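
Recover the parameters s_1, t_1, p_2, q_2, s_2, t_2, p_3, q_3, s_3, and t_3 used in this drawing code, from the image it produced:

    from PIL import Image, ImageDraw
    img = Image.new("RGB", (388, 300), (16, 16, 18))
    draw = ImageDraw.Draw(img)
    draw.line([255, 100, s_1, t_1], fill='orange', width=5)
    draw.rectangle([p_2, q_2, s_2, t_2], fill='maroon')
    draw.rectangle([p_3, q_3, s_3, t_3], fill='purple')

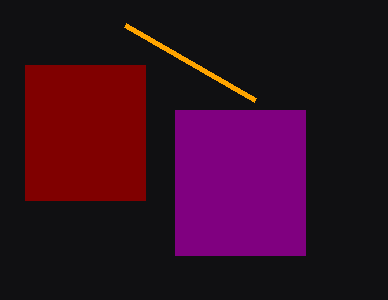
s_1 = 125, t_1 = 25, p_2 = 25, q_2 = 65, s_2 = 145, t_2 = 200, p_3 = 175, q_3 = 110, s_3 = 305, t_3 = 255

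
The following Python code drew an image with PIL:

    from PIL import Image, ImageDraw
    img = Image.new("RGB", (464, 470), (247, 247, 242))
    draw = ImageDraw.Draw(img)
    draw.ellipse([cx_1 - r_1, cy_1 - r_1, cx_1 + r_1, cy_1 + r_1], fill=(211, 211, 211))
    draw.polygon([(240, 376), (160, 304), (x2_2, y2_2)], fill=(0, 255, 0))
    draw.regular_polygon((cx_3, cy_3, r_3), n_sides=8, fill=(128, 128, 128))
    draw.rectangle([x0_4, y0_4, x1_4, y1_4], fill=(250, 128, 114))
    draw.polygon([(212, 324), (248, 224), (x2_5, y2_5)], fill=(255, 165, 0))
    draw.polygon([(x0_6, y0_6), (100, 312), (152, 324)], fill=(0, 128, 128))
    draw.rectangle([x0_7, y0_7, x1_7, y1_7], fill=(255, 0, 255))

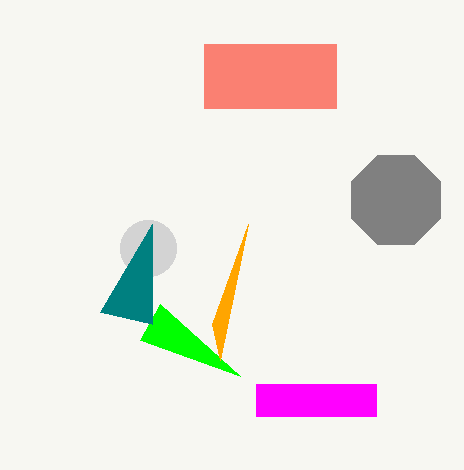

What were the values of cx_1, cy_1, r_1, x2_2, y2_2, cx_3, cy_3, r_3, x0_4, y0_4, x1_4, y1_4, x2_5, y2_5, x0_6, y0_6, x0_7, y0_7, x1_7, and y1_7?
cx_1 = 148
cy_1 = 248
r_1 = 28
x2_2 = 140
y2_2 = 340
cx_3 = 396
cy_3 = 200
r_3 = 48
x0_4 = 204
y0_4 = 44
x1_4 = 336
y1_4 = 108
x2_5 = 220
y2_5 = 360
x0_6 = 152
y0_6 = 224
x0_7 = 256
y0_7 = 384
x1_7 = 376
y1_7 = 416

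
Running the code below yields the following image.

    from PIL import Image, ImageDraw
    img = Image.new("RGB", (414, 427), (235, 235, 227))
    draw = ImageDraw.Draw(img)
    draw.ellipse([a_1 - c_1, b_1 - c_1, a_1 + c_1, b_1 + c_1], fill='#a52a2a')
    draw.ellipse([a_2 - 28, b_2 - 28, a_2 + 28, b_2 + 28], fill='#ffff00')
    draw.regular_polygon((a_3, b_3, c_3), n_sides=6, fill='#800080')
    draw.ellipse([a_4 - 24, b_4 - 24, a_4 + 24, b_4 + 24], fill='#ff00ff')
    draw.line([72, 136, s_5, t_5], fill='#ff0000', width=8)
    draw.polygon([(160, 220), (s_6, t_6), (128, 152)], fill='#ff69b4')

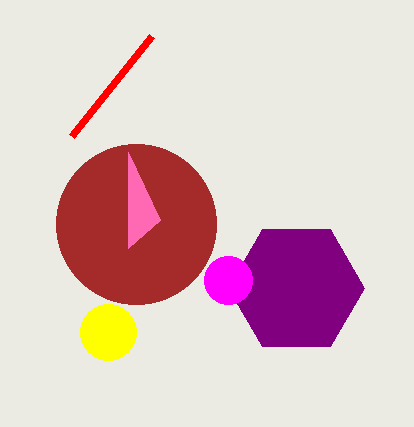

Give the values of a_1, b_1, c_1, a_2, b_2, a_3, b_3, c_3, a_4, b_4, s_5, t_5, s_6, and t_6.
a_1 = 136; b_1 = 224; c_1 = 80; a_2 = 108; b_2 = 332; a_3 = 296; b_3 = 288; c_3 = 68; a_4 = 228; b_4 = 280; s_5 = 152; t_5 = 36; s_6 = 128; t_6 = 248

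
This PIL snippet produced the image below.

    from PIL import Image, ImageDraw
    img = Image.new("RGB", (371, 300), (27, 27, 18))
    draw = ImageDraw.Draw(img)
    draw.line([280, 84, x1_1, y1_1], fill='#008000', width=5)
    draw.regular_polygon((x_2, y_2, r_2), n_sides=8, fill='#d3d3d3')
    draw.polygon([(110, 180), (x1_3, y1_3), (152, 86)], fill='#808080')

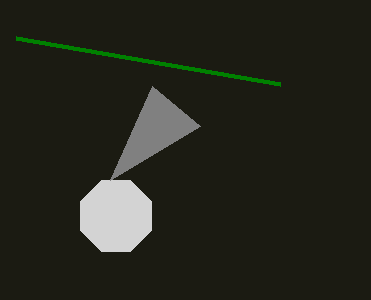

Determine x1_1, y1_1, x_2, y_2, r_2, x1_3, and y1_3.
x1_1 = 16; y1_1 = 38; x_2 = 116; y_2 = 216; r_2 = 38; x1_3 = 200; y1_3 = 126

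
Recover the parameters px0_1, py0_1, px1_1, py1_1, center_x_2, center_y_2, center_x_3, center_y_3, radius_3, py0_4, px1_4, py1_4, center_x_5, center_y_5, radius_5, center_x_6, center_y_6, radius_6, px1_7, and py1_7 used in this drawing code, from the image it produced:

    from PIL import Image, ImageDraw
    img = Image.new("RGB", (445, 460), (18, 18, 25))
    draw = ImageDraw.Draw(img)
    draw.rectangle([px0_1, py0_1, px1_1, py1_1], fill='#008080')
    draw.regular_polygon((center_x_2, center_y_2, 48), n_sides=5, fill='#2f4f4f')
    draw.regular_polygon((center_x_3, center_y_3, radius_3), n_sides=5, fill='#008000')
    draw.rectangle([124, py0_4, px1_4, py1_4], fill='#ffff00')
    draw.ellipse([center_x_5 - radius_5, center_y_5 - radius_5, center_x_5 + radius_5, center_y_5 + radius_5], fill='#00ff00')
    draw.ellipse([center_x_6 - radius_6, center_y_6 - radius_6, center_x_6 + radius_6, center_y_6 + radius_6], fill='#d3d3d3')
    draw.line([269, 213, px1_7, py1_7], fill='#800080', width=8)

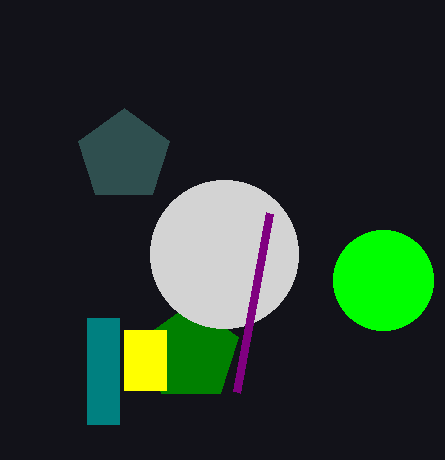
px0_1 = 87
py0_1 = 318
px1_1 = 119
py1_1 = 424
center_x_2 = 124
center_y_2 = 156
center_x_3 = 191
center_y_3 = 353
radius_3 = 50
py0_4 = 330
px1_4 = 166
py1_4 = 390
center_x_5 = 383
center_y_5 = 280
radius_5 = 50
center_x_6 = 224
center_y_6 = 254
radius_6 = 74
px1_7 = 236
py1_7 = 392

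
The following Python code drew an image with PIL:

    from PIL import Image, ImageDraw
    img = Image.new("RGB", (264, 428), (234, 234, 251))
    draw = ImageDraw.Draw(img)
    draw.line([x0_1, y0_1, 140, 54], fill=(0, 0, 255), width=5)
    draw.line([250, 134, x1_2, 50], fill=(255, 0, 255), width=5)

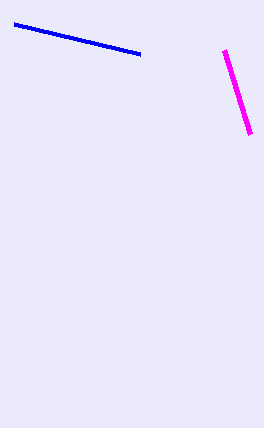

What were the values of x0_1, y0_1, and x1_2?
x0_1 = 14
y0_1 = 24
x1_2 = 224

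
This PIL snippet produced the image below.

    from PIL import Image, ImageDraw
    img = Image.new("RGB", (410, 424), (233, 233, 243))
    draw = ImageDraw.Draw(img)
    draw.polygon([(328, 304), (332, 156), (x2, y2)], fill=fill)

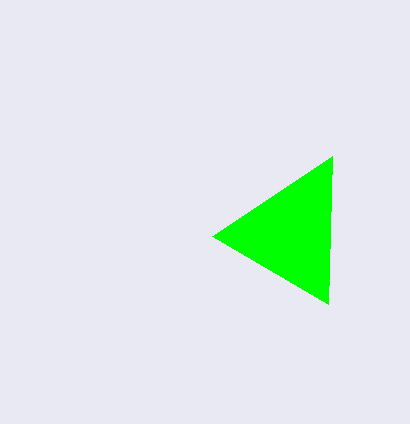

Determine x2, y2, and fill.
x2 = 212
y2 = 236
fill = 'lime'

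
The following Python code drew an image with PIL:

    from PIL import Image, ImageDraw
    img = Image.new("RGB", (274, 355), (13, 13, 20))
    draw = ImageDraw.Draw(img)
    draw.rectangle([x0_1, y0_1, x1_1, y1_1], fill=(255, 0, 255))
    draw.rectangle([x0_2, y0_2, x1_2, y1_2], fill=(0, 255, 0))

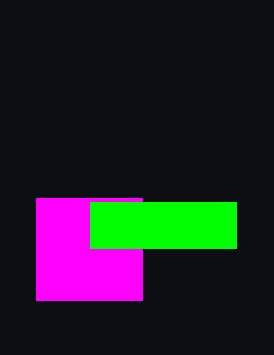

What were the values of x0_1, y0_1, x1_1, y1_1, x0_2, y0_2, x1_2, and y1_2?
x0_1 = 36
y0_1 = 198
x1_1 = 142
y1_1 = 300
x0_2 = 90
y0_2 = 202
x1_2 = 236
y1_2 = 248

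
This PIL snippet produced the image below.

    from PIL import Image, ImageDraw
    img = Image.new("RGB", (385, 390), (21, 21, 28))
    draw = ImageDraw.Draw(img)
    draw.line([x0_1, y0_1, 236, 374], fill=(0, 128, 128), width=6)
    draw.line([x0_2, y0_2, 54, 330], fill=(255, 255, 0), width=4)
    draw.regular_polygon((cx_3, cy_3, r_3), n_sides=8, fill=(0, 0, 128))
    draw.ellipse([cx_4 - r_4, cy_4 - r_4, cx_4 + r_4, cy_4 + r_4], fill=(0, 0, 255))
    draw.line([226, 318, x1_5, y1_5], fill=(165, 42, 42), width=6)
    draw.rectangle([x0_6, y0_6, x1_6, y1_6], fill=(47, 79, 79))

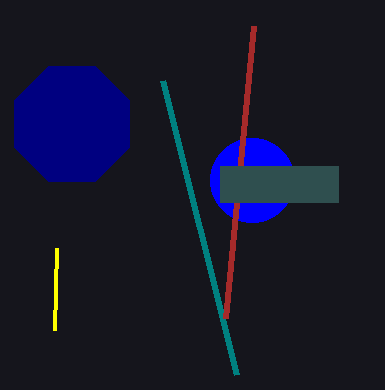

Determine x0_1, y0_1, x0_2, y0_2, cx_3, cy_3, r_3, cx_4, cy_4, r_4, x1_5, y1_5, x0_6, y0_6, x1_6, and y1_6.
x0_1 = 162; y0_1 = 80; x0_2 = 56; y0_2 = 248; cx_3 = 72; cy_3 = 124; r_3 = 62; cx_4 = 252; cy_4 = 180; r_4 = 42; x1_5 = 254; y1_5 = 26; x0_6 = 220; y0_6 = 166; x1_6 = 338; y1_6 = 202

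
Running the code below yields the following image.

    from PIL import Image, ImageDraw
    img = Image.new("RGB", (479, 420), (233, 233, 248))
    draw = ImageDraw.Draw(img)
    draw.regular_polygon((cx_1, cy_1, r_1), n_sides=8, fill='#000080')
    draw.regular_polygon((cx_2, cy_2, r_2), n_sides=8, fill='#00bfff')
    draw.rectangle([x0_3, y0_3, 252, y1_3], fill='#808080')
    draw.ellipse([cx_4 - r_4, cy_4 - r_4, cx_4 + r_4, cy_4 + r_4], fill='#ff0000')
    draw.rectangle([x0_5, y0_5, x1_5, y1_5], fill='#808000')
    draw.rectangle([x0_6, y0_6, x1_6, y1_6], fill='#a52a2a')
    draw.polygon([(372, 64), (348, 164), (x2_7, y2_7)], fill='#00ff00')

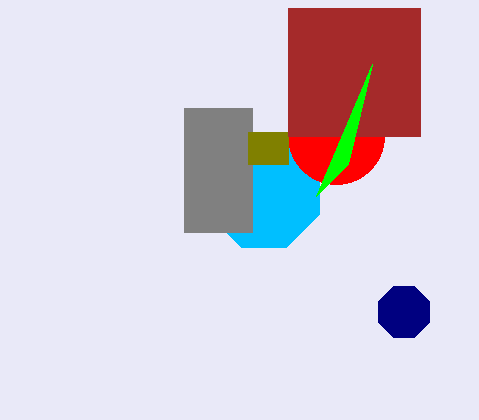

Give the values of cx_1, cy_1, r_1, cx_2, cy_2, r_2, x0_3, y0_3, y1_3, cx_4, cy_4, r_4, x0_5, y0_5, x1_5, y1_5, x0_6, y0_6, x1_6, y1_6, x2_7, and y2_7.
cx_1 = 404; cy_1 = 312; r_1 = 28; cx_2 = 264; cy_2 = 192; r_2 = 60; x0_3 = 184; y0_3 = 108; y1_3 = 232; cx_4 = 336; cy_4 = 136; r_4 = 48; x0_5 = 248; y0_5 = 132; x1_5 = 288; y1_5 = 164; x0_6 = 288; y0_6 = 8; x1_6 = 420; y1_6 = 136; x2_7 = 316; y2_7 = 196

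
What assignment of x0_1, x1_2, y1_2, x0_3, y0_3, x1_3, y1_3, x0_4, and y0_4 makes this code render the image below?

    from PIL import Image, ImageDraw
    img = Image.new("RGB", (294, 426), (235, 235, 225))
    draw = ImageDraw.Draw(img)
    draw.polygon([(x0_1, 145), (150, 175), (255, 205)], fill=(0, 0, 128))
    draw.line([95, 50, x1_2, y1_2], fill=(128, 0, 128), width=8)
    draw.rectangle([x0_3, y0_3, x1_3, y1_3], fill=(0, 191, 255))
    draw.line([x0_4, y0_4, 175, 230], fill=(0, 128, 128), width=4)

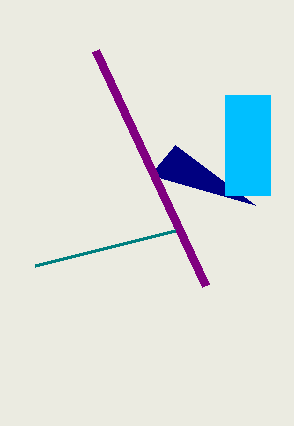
x0_1 = 175; x1_2 = 205; y1_2 = 285; x0_3 = 225; y0_3 = 95; x1_3 = 270; y1_3 = 195; x0_4 = 35; y0_4 = 265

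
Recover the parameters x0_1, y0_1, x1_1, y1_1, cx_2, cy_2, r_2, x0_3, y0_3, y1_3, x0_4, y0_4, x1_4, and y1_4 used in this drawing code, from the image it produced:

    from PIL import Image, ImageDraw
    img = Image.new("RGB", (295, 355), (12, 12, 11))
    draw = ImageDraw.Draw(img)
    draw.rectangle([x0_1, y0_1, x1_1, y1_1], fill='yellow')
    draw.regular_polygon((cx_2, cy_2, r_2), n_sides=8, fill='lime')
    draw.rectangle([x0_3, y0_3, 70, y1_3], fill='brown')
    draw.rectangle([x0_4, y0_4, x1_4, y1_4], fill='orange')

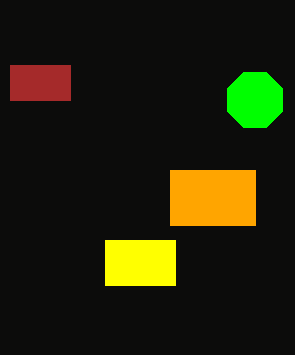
x0_1 = 105
y0_1 = 240
x1_1 = 175
y1_1 = 285
cx_2 = 255
cy_2 = 100
r_2 = 30
x0_3 = 10
y0_3 = 65
y1_3 = 100
x0_4 = 170
y0_4 = 170
x1_4 = 255
y1_4 = 225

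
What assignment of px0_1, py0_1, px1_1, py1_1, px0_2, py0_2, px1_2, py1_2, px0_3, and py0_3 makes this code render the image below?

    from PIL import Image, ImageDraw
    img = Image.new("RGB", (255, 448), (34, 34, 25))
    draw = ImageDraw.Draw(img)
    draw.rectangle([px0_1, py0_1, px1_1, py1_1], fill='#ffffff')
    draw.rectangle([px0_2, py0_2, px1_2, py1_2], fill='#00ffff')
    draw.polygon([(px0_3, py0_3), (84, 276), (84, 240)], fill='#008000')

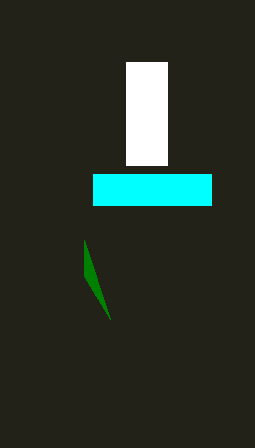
px0_1 = 126
py0_1 = 62
px1_1 = 167
py1_1 = 165
px0_2 = 93
py0_2 = 174
px1_2 = 211
py1_2 = 205
px0_3 = 110
py0_3 = 319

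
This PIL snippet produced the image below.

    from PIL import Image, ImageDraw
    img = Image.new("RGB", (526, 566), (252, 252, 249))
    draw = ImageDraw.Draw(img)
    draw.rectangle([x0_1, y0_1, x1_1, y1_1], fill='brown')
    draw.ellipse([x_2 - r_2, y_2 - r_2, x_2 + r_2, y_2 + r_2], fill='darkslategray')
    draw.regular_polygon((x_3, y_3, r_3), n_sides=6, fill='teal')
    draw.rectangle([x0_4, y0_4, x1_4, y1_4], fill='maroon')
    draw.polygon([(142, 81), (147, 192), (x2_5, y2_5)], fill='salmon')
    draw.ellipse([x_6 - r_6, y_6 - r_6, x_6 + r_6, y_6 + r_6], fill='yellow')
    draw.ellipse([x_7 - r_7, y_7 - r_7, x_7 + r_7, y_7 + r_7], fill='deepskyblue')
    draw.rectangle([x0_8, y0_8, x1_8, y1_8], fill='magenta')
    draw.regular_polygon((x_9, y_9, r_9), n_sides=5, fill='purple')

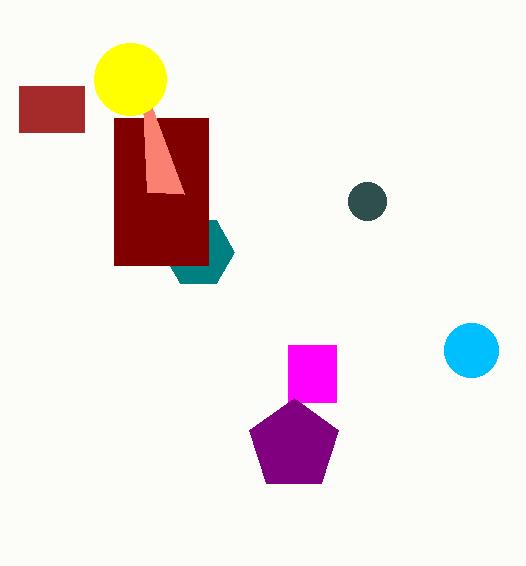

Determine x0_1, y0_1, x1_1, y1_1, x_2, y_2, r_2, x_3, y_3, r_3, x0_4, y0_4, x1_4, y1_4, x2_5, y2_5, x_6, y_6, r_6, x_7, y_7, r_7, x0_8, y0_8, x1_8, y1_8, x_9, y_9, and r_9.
x0_1 = 19, y0_1 = 86, x1_1 = 84, y1_1 = 132, x_2 = 367, y_2 = 201, r_2 = 19, x_3 = 198, y_3 = 252, r_3 = 36, x0_4 = 114, y0_4 = 118, x1_4 = 208, y1_4 = 265, x2_5 = 184, y2_5 = 194, x_6 = 130, y_6 = 79, r_6 = 36, x_7 = 471, y_7 = 350, r_7 = 27, x0_8 = 288, y0_8 = 345, x1_8 = 336, y1_8 = 402, x_9 = 294, y_9 = 445, r_9 = 47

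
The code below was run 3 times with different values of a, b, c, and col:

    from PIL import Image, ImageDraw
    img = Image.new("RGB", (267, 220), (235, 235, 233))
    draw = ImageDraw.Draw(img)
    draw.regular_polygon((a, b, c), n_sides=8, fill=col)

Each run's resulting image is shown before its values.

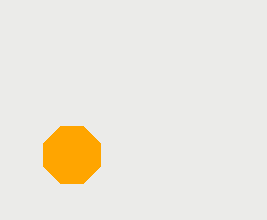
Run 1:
a = 72
b = 155
c = 31
col = 'orange'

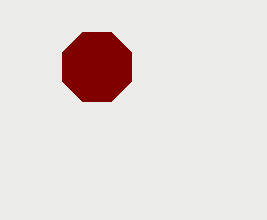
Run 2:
a = 97
b = 67
c = 37
col = 'maroon'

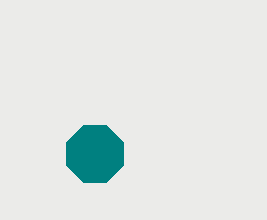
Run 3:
a = 95; b = 154; c = 31; col = 'teal'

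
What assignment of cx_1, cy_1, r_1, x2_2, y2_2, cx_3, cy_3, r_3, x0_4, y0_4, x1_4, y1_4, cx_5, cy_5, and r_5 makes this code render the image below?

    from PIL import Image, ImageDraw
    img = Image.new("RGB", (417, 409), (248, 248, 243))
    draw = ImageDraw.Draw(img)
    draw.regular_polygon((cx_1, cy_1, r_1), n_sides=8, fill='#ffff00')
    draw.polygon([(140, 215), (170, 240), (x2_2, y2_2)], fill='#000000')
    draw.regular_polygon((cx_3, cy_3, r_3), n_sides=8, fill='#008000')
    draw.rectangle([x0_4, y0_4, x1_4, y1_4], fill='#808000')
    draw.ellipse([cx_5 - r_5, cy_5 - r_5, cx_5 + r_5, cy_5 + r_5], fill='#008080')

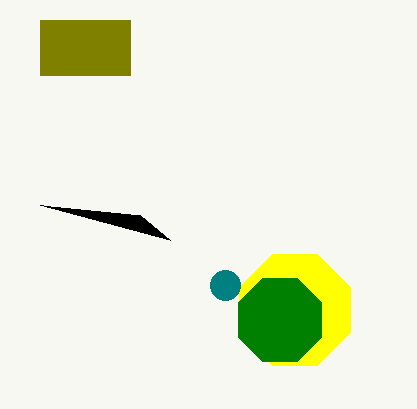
cx_1 = 295; cy_1 = 310; r_1 = 60; x2_2 = 40; y2_2 = 205; cx_3 = 280; cy_3 = 320; r_3 = 45; x0_4 = 40; y0_4 = 20; x1_4 = 130; y1_4 = 75; cx_5 = 225; cy_5 = 285; r_5 = 15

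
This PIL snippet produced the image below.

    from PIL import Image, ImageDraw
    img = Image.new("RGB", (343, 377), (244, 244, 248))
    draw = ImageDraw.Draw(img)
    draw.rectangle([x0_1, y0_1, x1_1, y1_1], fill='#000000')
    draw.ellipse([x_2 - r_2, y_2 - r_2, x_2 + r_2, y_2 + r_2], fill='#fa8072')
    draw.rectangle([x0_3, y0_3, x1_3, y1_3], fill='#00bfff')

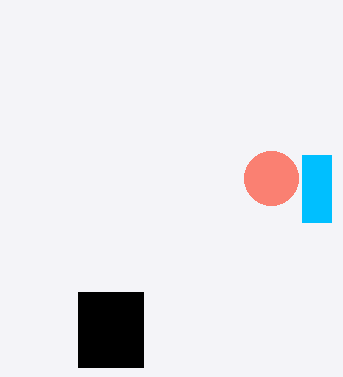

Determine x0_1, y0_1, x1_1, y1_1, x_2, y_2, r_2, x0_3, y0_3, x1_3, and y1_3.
x0_1 = 78; y0_1 = 292; x1_1 = 143; y1_1 = 367; x_2 = 271; y_2 = 178; r_2 = 27; x0_3 = 302; y0_3 = 155; x1_3 = 331; y1_3 = 222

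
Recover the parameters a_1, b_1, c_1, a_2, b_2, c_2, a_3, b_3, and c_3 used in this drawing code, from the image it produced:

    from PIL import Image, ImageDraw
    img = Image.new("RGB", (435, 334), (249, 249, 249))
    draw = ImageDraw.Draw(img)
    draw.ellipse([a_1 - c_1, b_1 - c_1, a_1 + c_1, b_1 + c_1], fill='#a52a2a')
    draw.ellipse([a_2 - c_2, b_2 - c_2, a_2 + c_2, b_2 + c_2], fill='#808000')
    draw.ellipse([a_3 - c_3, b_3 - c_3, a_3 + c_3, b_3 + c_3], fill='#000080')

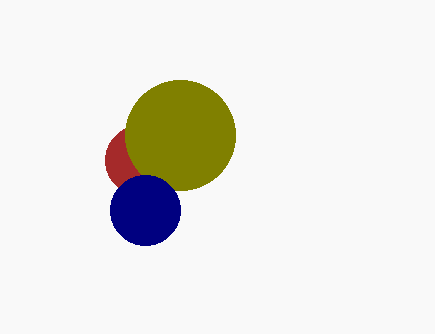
a_1 = 140; b_1 = 160; c_1 = 35; a_2 = 180; b_2 = 135; c_2 = 55; a_3 = 145; b_3 = 210; c_3 = 35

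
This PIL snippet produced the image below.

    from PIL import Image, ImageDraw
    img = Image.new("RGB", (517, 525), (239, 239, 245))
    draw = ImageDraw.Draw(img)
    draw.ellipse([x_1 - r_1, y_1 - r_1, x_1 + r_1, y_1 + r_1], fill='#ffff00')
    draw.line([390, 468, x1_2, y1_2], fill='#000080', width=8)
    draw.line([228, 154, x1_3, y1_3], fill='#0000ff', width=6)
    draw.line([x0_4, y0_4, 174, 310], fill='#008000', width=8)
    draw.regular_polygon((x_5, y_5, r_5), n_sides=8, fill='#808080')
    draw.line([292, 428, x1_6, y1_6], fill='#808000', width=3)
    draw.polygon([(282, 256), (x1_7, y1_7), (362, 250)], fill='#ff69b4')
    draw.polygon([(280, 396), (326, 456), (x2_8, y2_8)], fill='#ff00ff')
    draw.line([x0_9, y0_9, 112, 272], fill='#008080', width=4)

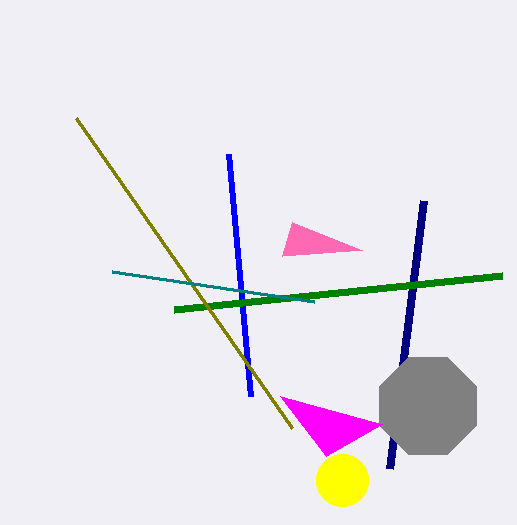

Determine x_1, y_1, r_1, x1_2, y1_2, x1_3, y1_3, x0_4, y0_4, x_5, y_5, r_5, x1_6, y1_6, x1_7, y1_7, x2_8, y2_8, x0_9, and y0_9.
x_1 = 342; y_1 = 480; r_1 = 26; x1_2 = 424; y1_2 = 200; x1_3 = 250; y1_3 = 396; x0_4 = 502; y0_4 = 276; x_5 = 428; y_5 = 406; r_5 = 52; x1_6 = 76; y1_6 = 118; x1_7 = 292; y1_7 = 222; x2_8 = 382; y2_8 = 424; x0_9 = 314; y0_9 = 302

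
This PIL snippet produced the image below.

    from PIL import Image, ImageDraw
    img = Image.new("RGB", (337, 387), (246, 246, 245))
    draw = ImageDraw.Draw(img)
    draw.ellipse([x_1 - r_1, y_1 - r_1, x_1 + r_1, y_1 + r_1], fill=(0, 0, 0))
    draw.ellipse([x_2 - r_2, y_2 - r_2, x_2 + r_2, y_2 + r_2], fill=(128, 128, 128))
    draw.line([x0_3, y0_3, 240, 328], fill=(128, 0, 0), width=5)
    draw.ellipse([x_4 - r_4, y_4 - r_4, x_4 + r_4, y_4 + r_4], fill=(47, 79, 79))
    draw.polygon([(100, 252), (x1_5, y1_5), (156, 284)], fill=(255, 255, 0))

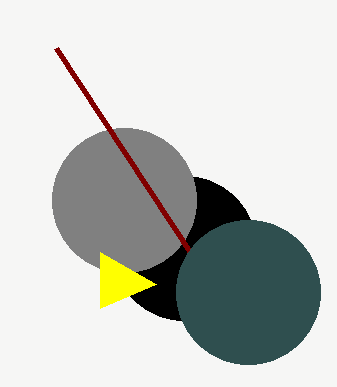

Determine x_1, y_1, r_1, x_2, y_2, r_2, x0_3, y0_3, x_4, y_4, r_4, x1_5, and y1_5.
x_1 = 184
y_1 = 248
r_1 = 72
x_2 = 124
y_2 = 200
r_2 = 72
x0_3 = 56
y0_3 = 48
x_4 = 248
y_4 = 292
r_4 = 72
x1_5 = 100
y1_5 = 308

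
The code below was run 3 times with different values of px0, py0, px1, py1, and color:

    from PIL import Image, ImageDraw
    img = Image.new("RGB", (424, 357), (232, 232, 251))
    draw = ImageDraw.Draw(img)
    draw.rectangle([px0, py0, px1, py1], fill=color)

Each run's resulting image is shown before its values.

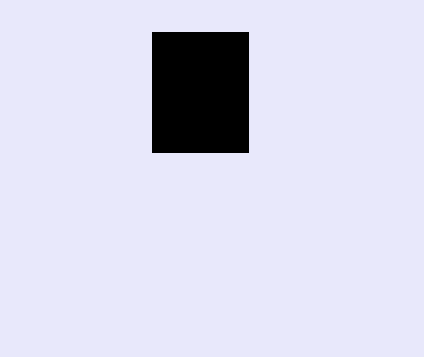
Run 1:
px0 = 152
py0 = 32
px1 = 248
py1 = 152
color = 'black'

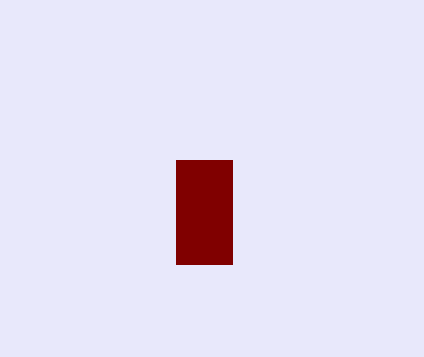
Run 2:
px0 = 176, py0 = 160, px1 = 232, py1 = 264, color = 'maroon'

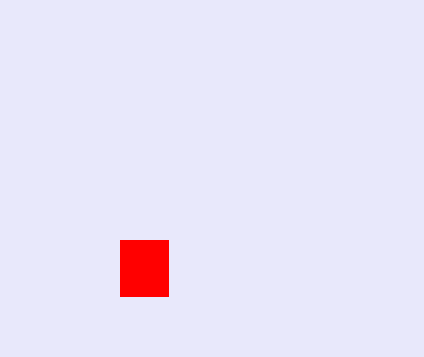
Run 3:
px0 = 120
py0 = 240
px1 = 168
py1 = 296
color = 'red'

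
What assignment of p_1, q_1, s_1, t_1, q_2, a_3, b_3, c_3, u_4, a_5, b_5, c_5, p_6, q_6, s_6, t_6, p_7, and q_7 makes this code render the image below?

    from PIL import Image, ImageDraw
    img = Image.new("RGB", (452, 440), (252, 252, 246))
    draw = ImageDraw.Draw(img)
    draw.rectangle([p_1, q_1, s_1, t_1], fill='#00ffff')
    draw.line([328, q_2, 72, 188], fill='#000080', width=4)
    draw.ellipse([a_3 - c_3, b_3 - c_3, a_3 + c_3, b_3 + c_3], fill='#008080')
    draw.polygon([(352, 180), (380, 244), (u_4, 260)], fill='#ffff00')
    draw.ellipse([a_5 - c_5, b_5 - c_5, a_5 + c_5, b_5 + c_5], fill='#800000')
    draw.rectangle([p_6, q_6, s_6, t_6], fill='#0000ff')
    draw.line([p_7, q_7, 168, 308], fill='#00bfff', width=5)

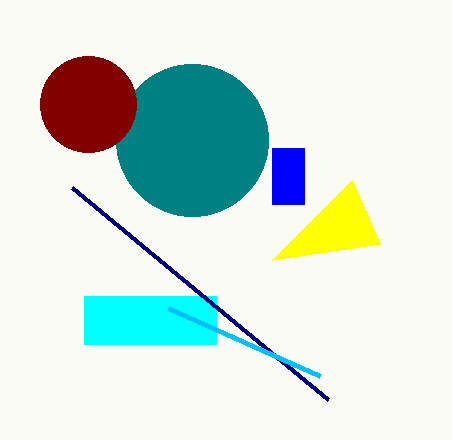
p_1 = 84; q_1 = 296; s_1 = 216; t_1 = 344; q_2 = 400; a_3 = 192; b_3 = 140; c_3 = 76; u_4 = 272; a_5 = 88; b_5 = 104; c_5 = 48; p_6 = 272; q_6 = 148; s_6 = 304; t_6 = 204; p_7 = 320; q_7 = 376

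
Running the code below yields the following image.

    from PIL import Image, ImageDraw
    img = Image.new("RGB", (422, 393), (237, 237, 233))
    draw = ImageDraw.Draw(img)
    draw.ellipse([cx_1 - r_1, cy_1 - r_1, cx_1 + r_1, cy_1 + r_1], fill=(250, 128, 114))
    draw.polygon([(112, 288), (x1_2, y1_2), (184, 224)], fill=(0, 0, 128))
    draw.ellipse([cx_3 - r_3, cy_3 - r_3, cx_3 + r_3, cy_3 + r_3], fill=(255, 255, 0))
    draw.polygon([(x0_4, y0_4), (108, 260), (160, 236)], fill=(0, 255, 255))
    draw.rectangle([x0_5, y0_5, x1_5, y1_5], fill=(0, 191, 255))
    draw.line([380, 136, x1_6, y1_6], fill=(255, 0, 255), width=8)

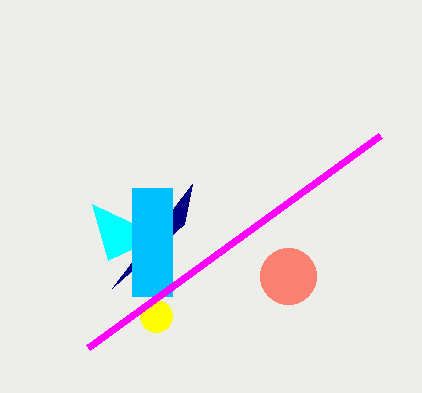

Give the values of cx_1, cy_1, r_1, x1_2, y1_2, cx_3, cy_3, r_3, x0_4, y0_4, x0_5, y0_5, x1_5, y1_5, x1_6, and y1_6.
cx_1 = 288
cy_1 = 276
r_1 = 28
x1_2 = 192
y1_2 = 184
cx_3 = 156
cy_3 = 316
r_3 = 16
x0_4 = 92
y0_4 = 204
x0_5 = 132
y0_5 = 188
x1_5 = 172
y1_5 = 296
x1_6 = 88
y1_6 = 348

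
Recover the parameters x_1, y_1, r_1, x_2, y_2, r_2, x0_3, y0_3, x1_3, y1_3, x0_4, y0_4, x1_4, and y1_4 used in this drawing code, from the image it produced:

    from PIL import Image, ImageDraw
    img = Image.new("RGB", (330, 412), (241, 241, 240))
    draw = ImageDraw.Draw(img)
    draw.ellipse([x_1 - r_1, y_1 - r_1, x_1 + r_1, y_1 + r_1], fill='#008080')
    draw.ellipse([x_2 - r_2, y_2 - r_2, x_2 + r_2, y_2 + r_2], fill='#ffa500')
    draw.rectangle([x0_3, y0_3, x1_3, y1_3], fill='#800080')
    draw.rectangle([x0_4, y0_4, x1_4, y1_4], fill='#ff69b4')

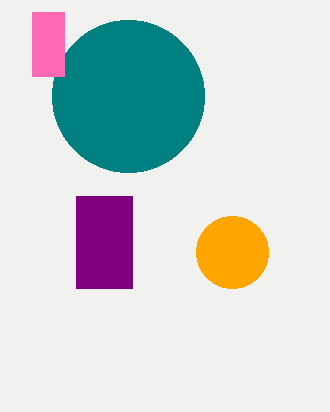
x_1 = 128
y_1 = 96
r_1 = 76
x_2 = 232
y_2 = 252
r_2 = 36
x0_3 = 76
y0_3 = 196
x1_3 = 132
y1_3 = 288
x0_4 = 32
y0_4 = 12
x1_4 = 64
y1_4 = 76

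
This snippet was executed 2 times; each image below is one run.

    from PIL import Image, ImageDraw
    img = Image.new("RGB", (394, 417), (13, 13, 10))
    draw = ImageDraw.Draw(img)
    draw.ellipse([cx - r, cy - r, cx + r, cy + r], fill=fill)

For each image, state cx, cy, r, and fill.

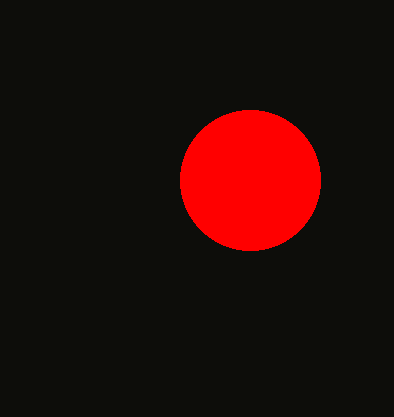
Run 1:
cx = 250
cy = 180
r = 70
fill = 'red'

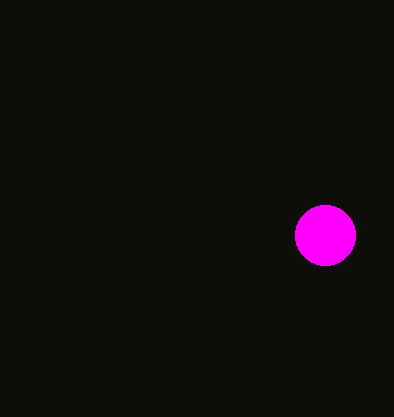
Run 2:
cx = 325; cy = 235; r = 30; fill = 'magenta'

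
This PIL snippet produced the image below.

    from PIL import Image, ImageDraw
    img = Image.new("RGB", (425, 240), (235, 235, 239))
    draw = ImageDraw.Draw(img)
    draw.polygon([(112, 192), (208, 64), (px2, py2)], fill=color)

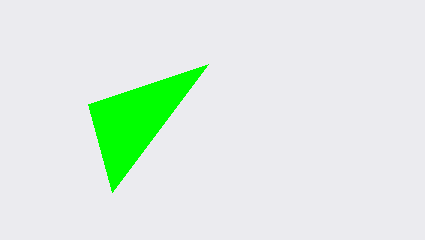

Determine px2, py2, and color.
px2 = 88, py2 = 104, color = 'lime'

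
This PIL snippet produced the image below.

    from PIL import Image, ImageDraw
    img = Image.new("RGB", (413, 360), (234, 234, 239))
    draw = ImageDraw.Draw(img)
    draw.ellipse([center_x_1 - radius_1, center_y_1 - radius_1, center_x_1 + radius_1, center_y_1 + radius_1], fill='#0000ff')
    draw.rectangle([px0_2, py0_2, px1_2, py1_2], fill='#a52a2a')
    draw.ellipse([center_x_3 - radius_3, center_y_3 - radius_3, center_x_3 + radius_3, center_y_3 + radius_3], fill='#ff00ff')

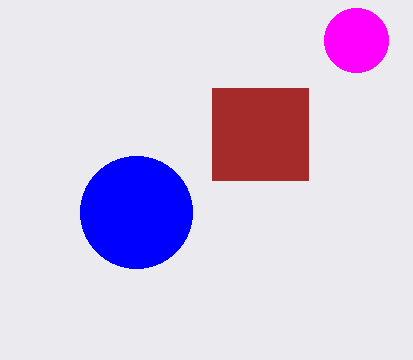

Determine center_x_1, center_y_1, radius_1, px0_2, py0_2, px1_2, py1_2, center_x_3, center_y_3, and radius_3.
center_x_1 = 136, center_y_1 = 212, radius_1 = 56, px0_2 = 212, py0_2 = 88, px1_2 = 308, py1_2 = 180, center_x_3 = 356, center_y_3 = 40, radius_3 = 32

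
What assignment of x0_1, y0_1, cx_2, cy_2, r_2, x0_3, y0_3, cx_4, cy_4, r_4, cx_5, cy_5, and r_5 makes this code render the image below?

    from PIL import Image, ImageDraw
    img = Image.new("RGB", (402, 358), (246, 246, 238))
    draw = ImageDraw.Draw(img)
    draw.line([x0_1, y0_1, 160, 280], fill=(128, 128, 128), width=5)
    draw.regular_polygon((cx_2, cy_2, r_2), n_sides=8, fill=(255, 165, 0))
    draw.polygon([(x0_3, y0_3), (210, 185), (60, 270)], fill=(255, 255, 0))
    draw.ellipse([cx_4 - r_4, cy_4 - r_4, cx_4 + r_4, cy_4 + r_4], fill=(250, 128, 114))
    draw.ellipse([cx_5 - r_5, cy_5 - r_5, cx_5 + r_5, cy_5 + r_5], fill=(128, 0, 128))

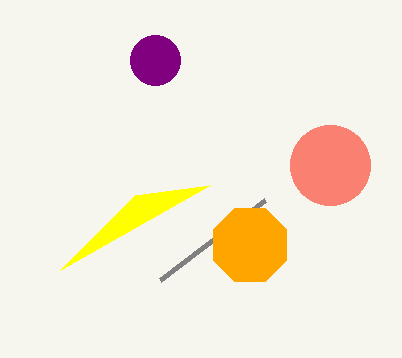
x0_1 = 265, y0_1 = 200, cx_2 = 250, cy_2 = 245, r_2 = 40, x0_3 = 135, y0_3 = 195, cx_4 = 330, cy_4 = 165, r_4 = 40, cx_5 = 155, cy_5 = 60, r_5 = 25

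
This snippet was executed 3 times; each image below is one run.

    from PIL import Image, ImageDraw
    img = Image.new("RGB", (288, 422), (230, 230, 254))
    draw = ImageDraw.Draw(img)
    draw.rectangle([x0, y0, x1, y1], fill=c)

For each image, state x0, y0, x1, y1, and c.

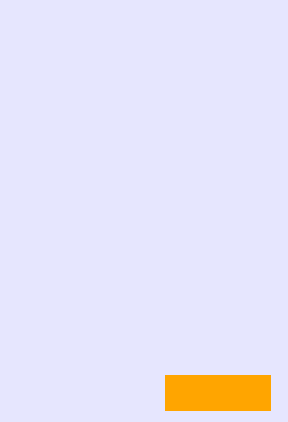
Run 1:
x0 = 165, y0 = 375, x1 = 270, y1 = 410, c = 'orange'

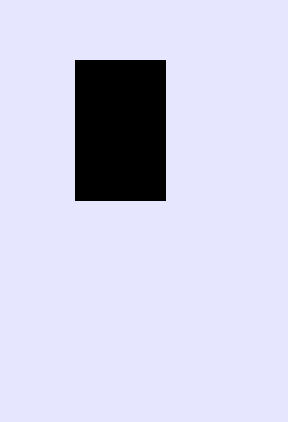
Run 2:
x0 = 75
y0 = 60
x1 = 165
y1 = 200
c = 'black'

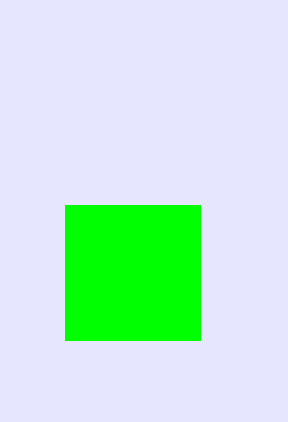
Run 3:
x0 = 65; y0 = 205; x1 = 200; y1 = 340; c = 'lime'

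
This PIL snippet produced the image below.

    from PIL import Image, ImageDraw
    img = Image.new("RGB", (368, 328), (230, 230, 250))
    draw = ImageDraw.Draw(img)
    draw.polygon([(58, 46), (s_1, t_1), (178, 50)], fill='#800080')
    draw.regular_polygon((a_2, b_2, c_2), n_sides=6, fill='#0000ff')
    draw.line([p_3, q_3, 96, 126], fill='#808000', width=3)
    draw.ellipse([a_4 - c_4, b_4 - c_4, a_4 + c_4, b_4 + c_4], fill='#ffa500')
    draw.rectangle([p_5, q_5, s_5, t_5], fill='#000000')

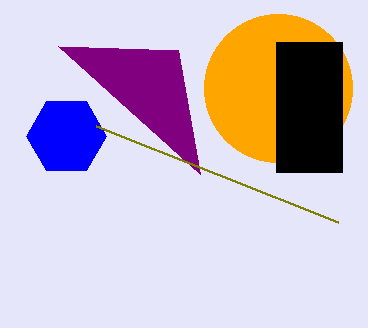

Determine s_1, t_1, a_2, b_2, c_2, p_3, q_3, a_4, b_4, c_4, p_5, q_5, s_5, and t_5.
s_1 = 200, t_1 = 174, a_2 = 66, b_2 = 136, c_2 = 40, p_3 = 338, q_3 = 222, a_4 = 278, b_4 = 88, c_4 = 74, p_5 = 276, q_5 = 42, s_5 = 342, t_5 = 172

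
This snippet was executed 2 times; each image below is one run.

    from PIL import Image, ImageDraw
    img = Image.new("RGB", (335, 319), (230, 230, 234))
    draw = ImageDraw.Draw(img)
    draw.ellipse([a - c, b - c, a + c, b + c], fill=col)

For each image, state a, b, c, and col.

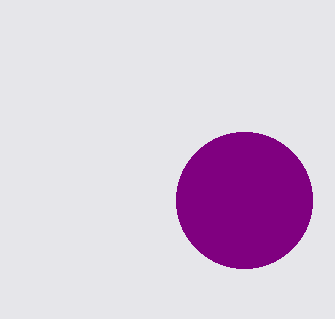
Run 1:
a = 244
b = 200
c = 68
col = 'purple'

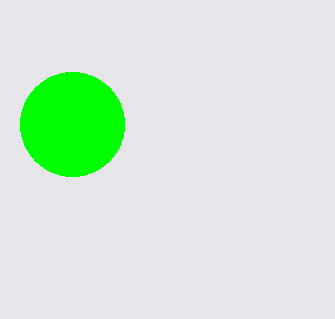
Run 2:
a = 72, b = 124, c = 52, col = 'lime'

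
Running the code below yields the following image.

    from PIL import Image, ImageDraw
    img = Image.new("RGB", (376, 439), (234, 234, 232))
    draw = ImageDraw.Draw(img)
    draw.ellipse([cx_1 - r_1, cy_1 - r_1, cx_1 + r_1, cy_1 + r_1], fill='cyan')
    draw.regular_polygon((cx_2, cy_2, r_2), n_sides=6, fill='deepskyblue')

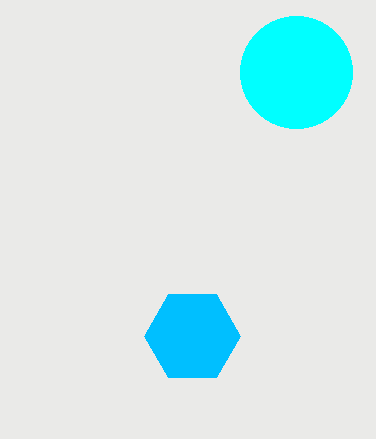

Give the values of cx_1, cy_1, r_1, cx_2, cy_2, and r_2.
cx_1 = 296, cy_1 = 72, r_1 = 56, cx_2 = 192, cy_2 = 336, r_2 = 48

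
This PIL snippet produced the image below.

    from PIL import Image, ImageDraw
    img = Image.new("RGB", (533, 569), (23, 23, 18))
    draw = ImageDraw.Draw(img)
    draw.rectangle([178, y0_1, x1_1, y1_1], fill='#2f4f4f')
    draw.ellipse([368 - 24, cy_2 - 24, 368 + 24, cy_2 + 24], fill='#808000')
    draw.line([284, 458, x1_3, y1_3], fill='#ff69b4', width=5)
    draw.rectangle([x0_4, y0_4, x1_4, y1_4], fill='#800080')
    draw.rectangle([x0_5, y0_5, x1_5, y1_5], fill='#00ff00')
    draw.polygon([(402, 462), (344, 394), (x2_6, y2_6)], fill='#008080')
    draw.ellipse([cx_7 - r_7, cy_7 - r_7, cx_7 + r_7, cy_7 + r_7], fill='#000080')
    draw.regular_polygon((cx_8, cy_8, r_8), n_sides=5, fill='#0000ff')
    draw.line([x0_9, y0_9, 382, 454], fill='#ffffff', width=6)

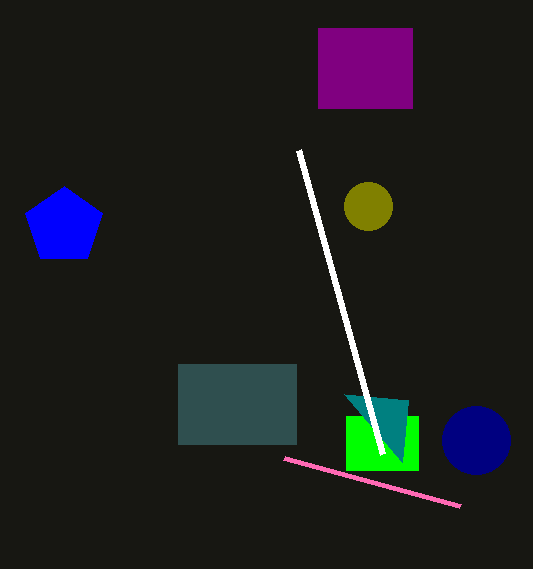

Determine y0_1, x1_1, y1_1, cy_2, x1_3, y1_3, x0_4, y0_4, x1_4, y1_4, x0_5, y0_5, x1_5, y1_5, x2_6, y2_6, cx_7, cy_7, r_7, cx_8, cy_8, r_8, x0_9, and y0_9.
y0_1 = 364
x1_1 = 296
y1_1 = 444
cy_2 = 206
x1_3 = 460
y1_3 = 506
x0_4 = 318
y0_4 = 28
x1_4 = 412
y1_4 = 108
x0_5 = 346
y0_5 = 416
x1_5 = 418
y1_5 = 470
x2_6 = 408
y2_6 = 400
cx_7 = 476
cy_7 = 440
r_7 = 34
cx_8 = 64
cy_8 = 226
r_8 = 40
x0_9 = 298
y0_9 = 150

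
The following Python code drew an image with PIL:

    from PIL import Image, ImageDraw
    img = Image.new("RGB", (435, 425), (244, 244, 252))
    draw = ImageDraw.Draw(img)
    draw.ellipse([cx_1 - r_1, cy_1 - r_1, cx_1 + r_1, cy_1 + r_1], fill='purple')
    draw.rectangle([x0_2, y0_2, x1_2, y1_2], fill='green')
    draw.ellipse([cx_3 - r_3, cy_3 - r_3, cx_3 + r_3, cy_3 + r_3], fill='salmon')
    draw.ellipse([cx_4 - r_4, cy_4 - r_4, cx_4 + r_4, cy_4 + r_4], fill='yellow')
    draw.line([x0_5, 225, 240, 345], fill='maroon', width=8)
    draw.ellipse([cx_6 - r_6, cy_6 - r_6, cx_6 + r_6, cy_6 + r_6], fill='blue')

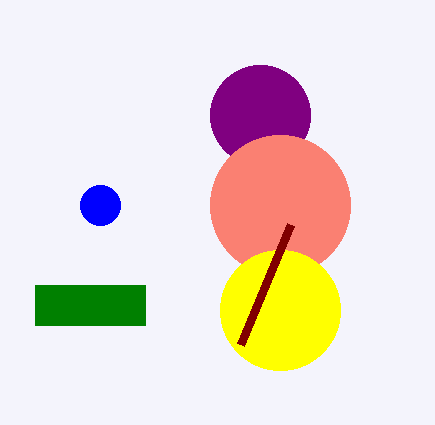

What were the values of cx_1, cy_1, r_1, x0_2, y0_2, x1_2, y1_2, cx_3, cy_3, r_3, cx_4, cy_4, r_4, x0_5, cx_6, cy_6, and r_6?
cx_1 = 260; cy_1 = 115; r_1 = 50; x0_2 = 35; y0_2 = 285; x1_2 = 145; y1_2 = 325; cx_3 = 280; cy_3 = 205; r_3 = 70; cx_4 = 280; cy_4 = 310; r_4 = 60; x0_5 = 290; cx_6 = 100; cy_6 = 205; r_6 = 20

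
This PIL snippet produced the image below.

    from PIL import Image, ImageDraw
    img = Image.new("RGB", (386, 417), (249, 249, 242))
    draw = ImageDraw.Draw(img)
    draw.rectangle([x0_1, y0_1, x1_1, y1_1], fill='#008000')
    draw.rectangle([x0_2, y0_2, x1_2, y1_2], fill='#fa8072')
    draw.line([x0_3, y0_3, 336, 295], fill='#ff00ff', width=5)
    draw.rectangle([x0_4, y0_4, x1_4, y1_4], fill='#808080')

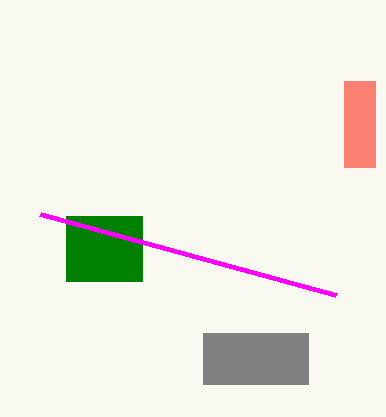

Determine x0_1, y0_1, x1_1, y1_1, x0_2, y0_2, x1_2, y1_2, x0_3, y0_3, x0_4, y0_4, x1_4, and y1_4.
x0_1 = 66, y0_1 = 216, x1_1 = 142, y1_1 = 281, x0_2 = 344, y0_2 = 81, x1_2 = 375, y1_2 = 167, x0_3 = 40, y0_3 = 214, x0_4 = 203, y0_4 = 333, x1_4 = 308, y1_4 = 384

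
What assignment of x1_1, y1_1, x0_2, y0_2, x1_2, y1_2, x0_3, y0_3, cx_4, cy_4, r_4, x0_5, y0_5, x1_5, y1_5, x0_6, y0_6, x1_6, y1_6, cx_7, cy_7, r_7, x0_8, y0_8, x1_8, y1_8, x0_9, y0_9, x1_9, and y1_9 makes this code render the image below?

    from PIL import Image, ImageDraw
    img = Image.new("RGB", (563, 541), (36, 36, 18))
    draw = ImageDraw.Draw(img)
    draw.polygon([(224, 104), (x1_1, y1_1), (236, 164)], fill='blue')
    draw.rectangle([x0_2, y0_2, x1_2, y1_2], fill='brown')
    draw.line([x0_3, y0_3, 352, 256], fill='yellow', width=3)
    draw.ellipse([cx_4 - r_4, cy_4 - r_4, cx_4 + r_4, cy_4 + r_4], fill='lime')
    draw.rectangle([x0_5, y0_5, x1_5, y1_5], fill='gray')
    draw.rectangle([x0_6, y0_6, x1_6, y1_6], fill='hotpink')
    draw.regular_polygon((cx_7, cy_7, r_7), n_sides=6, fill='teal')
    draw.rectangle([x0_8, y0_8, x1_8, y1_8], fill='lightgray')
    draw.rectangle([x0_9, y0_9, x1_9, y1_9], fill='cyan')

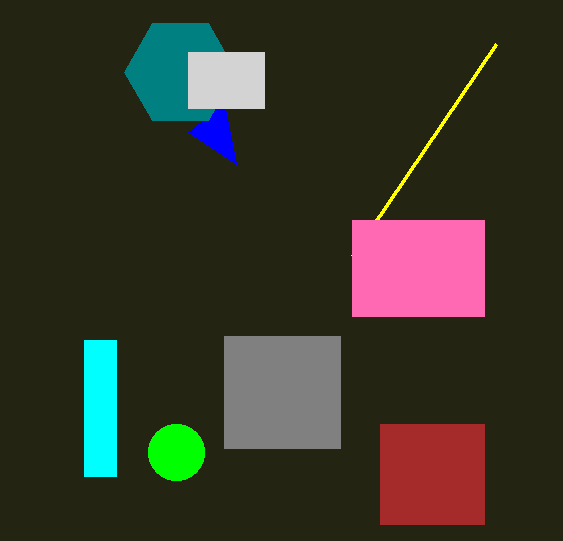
x1_1 = 188, y1_1 = 132, x0_2 = 380, y0_2 = 424, x1_2 = 484, y1_2 = 524, x0_3 = 496, y0_3 = 44, cx_4 = 176, cy_4 = 452, r_4 = 28, x0_5 = 224, y0_5 = 336, x1_5 = 340, y1_5 = 448, x0_6 = 352, y0_6 = 220, x1_6 = 484, y1_6 = 316, cx_7 = 180, cy_7 = 72, r_7 = 56, x0_8 = 188, y0_8 = 52, x1_8 = 264, y1_8 = 108, x0_9 = 84, y0_9 = 340, x1_9 = 116, y1_9 = 476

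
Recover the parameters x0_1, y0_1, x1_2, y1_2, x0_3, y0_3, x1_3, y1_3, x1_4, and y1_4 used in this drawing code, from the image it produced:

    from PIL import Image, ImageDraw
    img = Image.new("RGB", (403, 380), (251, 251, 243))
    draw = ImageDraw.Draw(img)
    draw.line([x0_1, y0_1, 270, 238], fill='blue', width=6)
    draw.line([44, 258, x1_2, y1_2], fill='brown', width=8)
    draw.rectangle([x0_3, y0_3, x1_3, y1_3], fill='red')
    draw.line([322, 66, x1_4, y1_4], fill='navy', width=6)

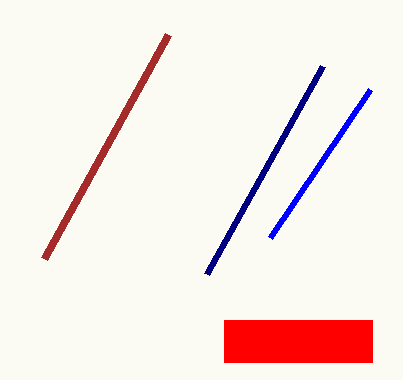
x0_1 = 370, y0_1 = 90, x1_2 = 168, y1_2 = 34, x0_3 = 224, y0_3 = 320, x1_3 = 372, y1_3 = 362, x1_4 = 206, y1_4 = 274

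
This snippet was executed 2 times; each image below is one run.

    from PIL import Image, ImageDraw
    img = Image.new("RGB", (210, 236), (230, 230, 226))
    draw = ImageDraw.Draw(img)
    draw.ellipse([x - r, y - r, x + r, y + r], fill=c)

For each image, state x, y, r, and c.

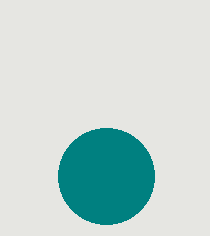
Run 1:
x = 106
y = 176
r = 48
c = 'teal'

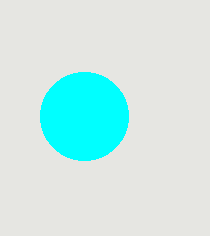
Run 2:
x = 84
y = 116
r = 44
c = 'cyan'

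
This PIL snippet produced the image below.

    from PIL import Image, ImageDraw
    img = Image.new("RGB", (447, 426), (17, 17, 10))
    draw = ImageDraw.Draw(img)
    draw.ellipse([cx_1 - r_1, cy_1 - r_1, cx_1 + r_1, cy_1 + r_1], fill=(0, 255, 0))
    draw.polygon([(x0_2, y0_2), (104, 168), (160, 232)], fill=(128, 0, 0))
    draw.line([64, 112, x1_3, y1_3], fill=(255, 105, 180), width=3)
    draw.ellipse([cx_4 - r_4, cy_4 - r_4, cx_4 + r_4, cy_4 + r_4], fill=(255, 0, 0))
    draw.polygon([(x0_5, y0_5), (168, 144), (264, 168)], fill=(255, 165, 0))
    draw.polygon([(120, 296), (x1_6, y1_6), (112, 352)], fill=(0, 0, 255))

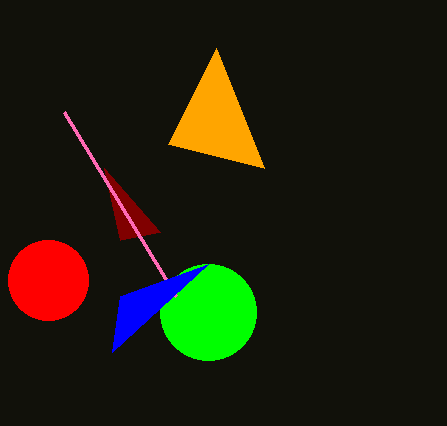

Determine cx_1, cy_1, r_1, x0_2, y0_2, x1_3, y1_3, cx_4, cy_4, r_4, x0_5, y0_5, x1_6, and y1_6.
cx_1 = 208, cy_1 = 312, r_1 = 48, x0_2 = 120, y0_2 = 240, x1_3 = 176, y1_3 = 296, cx_4 = 48, cy_4 = 280, r_4 = 40, x0_5 = 216, y0_5 = 48, x1_6 = 208, y1_6 = 264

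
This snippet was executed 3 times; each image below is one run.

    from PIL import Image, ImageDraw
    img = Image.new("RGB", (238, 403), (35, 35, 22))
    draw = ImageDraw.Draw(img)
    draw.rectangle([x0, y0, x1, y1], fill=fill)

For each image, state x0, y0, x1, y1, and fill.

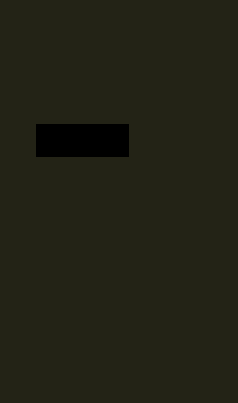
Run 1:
x0 = 36; y0 = 124; x1 = 128; y1 = 156; fill = 'black'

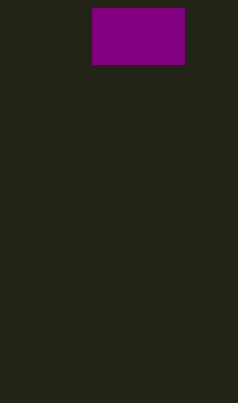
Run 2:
x0 = 92; y0 = 8; x1 = 184; y1 = 64; fill = 'purple'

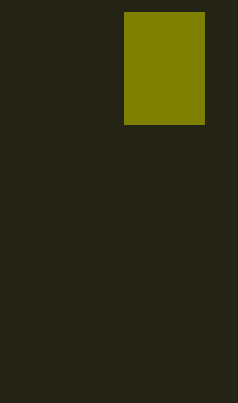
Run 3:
x0 = 124; y0 = 12; x1 = 204; y1 = 124; fill = 'olive'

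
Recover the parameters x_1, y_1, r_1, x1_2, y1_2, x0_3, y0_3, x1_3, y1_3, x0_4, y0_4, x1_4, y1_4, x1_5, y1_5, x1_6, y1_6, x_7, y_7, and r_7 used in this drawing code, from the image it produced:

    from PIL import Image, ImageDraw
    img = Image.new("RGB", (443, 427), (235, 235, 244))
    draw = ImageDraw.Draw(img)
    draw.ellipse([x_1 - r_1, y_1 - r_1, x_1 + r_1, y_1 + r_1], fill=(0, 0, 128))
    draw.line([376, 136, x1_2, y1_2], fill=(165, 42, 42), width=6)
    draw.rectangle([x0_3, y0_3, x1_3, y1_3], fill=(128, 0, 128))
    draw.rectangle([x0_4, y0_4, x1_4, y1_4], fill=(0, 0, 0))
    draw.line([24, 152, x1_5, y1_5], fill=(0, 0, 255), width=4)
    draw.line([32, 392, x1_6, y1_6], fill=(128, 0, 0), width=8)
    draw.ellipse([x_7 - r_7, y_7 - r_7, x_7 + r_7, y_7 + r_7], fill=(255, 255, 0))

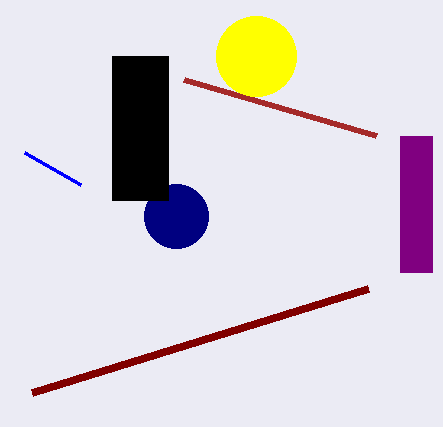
x_1 = 176, y_1 = 216, r_1 = 32, x1_2 = 184, y1_2 = 80, x0_3 = 400, y0_3 = 136, x1_3 = 432, y1_3 = 272, x0_4 = 112, y0_4 = 56, x1_4 = 168, y1_4 = 200, x1_5 = 80, y1_5 = 184, x1_6 = 368, y1_6 = 288, x_7 = 256, y_7 = 56, r_7 = 40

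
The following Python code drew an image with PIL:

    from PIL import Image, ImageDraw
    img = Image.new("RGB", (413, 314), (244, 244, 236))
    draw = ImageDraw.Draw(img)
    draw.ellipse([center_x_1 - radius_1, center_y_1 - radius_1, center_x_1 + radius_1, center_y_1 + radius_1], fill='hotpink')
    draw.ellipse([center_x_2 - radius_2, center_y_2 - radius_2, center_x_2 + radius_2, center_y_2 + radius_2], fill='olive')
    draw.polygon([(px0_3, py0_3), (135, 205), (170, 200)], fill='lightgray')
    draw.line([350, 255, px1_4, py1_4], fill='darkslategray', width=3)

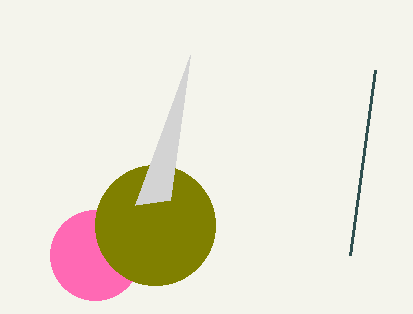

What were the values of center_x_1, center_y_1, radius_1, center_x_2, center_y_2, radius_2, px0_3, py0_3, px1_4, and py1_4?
center_x_1 = 95, center_y_1 = 255, radius_1 = 45, center_x_2 = 155, center_y_2 = 225, radius_2 = 60, px0_3 = 190, py0_3 = 55, px1_4 = 375, py1_4 = 70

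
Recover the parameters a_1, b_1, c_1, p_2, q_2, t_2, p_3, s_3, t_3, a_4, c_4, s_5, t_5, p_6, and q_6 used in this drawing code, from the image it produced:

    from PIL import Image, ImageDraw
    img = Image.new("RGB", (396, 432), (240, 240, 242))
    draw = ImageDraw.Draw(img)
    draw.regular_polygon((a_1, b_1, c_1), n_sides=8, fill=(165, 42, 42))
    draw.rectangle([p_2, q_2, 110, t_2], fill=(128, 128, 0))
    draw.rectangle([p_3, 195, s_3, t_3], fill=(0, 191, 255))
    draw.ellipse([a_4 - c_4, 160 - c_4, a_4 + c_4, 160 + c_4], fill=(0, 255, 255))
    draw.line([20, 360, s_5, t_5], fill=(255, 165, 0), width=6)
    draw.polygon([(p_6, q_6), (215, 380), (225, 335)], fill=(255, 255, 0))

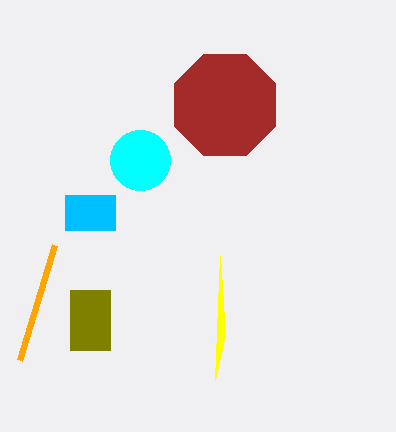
a_1 = 225, b_1 = 105, c_1 = 55, p_2 = 70, q_2 = 290, t_2 = 350, p_3 = 65, s_3 = 115, t_3 = 230, a_4 = 140, c_4 = 30, s_5 = 55, t_5 = 245, p_6 = 220, q_6 = 255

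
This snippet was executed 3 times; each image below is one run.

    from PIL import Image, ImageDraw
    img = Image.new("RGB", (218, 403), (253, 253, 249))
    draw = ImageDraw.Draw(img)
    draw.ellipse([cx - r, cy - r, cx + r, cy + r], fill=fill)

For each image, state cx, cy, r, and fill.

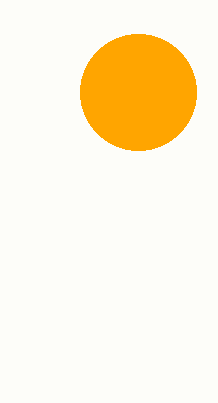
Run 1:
cx = 138, cy = 92, r = 58, fill = 'orange'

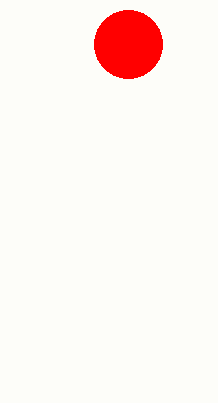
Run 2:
cx = 128, cy = 44, r = 34, fill = 'red'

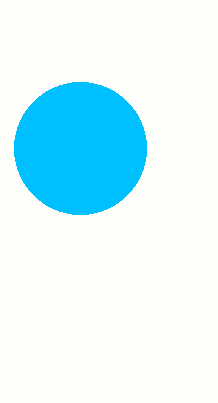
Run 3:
cx = 80; cy = 148; r = 66; fill = 'deepskyblue'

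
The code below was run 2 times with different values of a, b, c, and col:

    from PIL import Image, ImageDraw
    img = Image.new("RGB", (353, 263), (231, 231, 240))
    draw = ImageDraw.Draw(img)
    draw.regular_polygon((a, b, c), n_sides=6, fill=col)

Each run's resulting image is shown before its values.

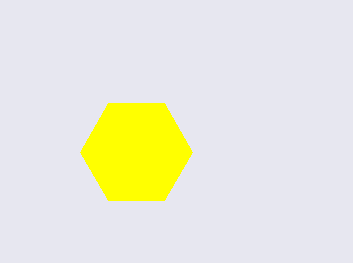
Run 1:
a = 136; b = 152; c = 56; col = 'yellow'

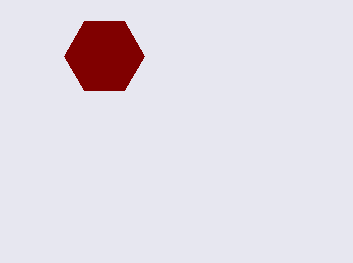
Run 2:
a = 104
b = 56
c = 40
col = 'maroon'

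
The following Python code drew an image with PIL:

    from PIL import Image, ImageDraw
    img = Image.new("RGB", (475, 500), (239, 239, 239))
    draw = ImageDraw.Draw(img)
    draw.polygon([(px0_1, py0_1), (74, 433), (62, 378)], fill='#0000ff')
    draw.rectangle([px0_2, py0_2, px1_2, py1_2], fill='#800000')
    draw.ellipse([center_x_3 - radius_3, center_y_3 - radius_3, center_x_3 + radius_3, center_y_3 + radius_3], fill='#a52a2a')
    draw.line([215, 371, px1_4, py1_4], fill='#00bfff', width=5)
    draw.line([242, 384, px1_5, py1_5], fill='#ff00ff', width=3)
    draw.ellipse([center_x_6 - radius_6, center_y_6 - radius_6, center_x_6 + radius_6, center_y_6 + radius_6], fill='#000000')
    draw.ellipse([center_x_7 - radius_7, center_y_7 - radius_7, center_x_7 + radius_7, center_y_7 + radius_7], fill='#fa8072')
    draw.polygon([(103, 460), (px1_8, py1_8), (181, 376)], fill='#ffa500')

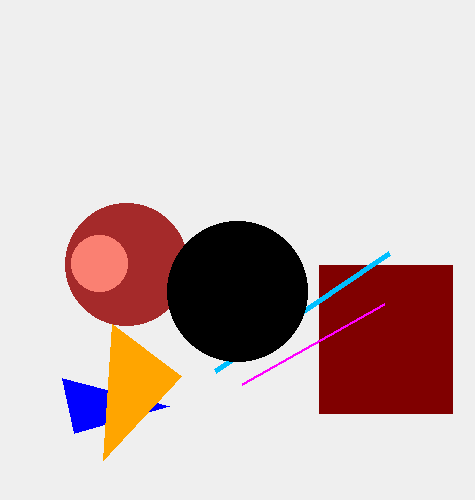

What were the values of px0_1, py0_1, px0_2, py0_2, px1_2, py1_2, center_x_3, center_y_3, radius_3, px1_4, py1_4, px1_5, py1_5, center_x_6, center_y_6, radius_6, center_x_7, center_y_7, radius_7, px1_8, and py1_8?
px0_1 = 169; py0_1 = 406; px0_2 = 319; py0_2 = 265; px1_2 = 452; py1_2 = 413; center_x_3 = 126; center_y_3 = 264; radius_3 = 61; px1_4 = 389; py1_4 = 253; px1_5 = 384; py1_5 = 304; center_x_6 = 237; center_y_6 = 291; radius_6 = 70; center_x_7 = 99; center_y_7 = 263; radius_7 = 28; px1_8 = 112; py1_8 = 324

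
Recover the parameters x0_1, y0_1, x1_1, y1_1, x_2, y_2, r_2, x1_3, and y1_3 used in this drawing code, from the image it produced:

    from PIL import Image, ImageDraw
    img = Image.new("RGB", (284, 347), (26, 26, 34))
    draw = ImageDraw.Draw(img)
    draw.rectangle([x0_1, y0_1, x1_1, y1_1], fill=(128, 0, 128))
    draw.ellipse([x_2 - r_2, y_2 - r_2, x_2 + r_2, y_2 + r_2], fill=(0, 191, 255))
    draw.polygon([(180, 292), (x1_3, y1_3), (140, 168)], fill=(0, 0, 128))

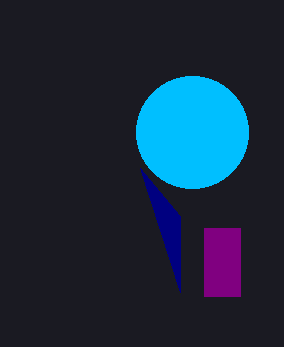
x0_1 = 204; y0_1 = 228; x1_1 = 240; y1_1 = 296; x_2 = 192; y_2 = 132; r_2 = 56; x1_3 = 180; y1_3 = 216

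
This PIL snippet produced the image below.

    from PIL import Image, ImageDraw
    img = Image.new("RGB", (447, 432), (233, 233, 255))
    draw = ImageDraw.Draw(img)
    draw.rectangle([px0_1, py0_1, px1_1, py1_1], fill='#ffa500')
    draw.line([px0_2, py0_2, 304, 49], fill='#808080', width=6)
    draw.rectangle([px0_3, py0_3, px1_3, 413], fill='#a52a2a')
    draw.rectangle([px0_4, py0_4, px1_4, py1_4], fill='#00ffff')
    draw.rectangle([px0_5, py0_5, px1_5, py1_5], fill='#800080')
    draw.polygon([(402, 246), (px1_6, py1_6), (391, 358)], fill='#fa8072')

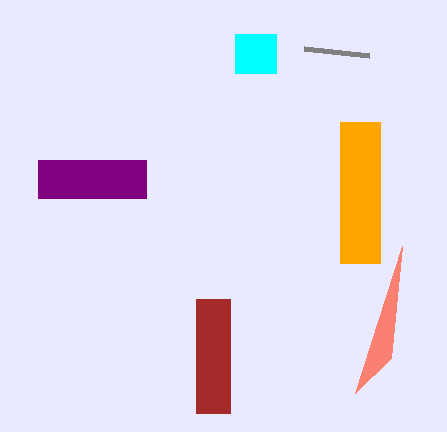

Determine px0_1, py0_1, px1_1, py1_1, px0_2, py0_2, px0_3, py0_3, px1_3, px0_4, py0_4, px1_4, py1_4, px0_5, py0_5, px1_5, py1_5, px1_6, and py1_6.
px0_1 = 340, py0_1 = 122, px1_1 = 380, py1_1 = 263, px0_2 = 369, py0_2 = 56, px0_3 = 196, py0_3 = 299, px1_3 = 230, px0_4 = 235, py0_4 = 34, px1_4 = 276, py1_4 = 73, px0_5 = 38, py0_5 = 160, px1_5 = 146, py1_5 = 198, px1_6 = 355, py1_6 = 393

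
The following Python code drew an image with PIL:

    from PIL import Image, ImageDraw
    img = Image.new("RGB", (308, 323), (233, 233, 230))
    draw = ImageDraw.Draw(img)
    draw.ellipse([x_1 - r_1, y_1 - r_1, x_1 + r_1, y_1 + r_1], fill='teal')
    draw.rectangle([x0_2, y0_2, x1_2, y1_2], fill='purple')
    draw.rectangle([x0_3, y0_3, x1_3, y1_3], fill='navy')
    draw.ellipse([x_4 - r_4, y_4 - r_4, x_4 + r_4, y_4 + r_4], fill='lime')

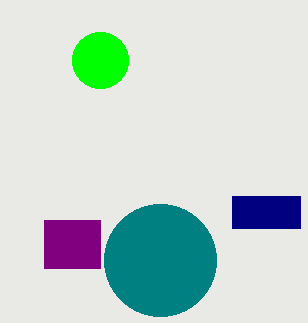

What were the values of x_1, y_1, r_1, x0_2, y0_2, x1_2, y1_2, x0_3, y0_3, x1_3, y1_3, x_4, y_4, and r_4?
x_1 = 160; y_1 = 260; r_1 = 56; x0_2 = 44; y0_2 = 220; x1_2 = 100; y1_2 = 268; x0_3 = 232; y0_3 = 196; x1_3 = 300; y1_3 = 228; x_4 = 100; y_4 = 60; r_4 = 28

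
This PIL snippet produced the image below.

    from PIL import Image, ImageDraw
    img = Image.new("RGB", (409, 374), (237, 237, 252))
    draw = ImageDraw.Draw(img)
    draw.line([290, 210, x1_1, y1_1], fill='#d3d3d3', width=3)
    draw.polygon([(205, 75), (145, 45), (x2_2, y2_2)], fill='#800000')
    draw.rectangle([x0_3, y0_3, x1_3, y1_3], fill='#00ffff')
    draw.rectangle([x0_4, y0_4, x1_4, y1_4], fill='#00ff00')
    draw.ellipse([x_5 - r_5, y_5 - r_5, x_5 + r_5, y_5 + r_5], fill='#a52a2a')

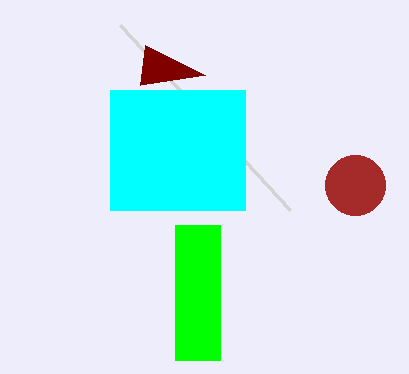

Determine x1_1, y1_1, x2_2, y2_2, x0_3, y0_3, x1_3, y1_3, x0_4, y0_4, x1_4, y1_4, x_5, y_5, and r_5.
x1_1 = 120, y1_1 = 25, x2_2 = 140, y2_2 = 85, x0_3 = 110, y0_3 = 90, x1_3 = 245, y1_3 = 210, x0_4 = 175, y0_4 = 225, x1_4 = 220, y1_4 = 360, x_5 = 355, y_5 = 185, r_5 = 30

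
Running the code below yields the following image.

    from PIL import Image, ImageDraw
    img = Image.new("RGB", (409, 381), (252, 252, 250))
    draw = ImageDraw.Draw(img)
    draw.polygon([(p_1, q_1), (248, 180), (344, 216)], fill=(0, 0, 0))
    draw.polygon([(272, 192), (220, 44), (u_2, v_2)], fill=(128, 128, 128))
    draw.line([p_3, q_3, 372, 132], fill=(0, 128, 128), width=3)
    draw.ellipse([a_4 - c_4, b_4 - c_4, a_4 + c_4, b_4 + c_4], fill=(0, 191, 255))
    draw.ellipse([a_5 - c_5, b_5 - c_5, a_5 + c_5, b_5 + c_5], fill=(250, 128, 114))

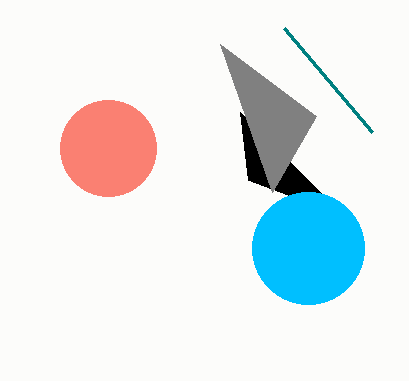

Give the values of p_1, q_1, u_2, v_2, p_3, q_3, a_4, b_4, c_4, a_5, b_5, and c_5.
p_1 = 240, q_1 = 112, u_2 = 316, v_2 = 116, p_3 = 284, q_3 = 28, a_4 = 308, b_4 = 248, c_4 = 56, a_5 = 108, b_5 = 148, c_5 = 48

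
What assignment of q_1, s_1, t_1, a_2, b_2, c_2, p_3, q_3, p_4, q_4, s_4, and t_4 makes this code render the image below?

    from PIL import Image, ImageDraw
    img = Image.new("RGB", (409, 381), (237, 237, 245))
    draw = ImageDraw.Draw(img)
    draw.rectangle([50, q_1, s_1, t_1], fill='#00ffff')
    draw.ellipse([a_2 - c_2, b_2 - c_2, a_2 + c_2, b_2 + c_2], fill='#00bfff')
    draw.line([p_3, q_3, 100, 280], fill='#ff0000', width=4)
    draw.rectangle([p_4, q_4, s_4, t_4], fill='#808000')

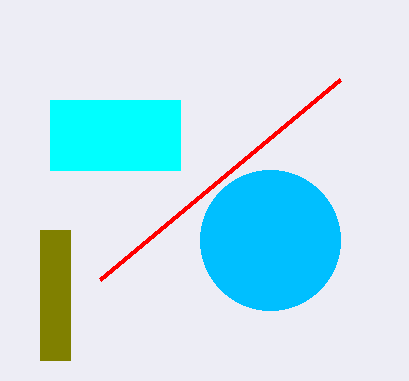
q_1 = 100, s_1 = 180, t_1 = 170, a_2 = 270, b_2 = 240, c_2 = 70, p_3 = 340, q_3 = 80, p_4 = 40, q_4 = 230, s_4 = 70, t_4 = 360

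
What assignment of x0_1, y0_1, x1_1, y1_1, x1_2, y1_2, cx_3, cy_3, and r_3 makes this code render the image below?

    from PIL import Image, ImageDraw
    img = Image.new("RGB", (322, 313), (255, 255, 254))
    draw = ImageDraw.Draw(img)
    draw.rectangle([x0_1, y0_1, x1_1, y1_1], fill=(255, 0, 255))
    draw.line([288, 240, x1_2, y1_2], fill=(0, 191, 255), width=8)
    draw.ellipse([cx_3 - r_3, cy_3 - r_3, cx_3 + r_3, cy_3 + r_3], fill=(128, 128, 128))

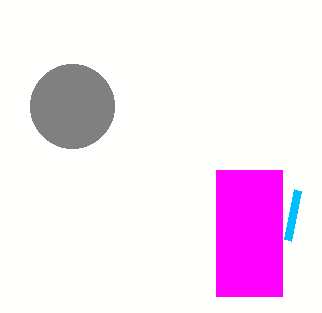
x0_1 = 216, y0_1 = 170, x1_1 = 282, y1_1 = 296, x1_2 = 298, y1_2 = 190, cx_3 = 72, cy_3 = 106, r_3 = 42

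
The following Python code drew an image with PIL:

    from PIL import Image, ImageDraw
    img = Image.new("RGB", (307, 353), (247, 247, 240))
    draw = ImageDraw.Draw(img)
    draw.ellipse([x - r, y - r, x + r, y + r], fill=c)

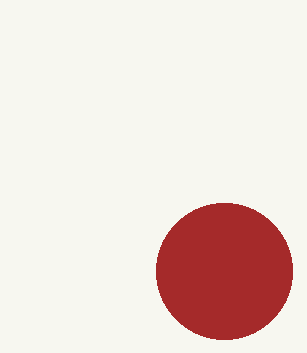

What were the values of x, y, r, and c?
x = 224; y = 271; r = 68; c = 'brown'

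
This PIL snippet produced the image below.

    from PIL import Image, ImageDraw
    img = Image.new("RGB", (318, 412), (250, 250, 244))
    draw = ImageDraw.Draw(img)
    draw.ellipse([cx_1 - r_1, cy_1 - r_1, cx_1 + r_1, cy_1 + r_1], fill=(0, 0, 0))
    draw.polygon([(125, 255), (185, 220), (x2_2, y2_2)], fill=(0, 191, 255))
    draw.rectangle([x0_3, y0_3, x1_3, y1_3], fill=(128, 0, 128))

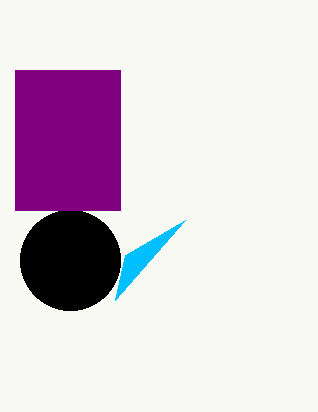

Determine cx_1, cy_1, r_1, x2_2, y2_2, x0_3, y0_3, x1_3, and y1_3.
cx_1 = 70, cy_1 = 260, r_1 = 50, x2_2 = 115, y2_2 = 300, x0_3 = 15, y0_3 = 70, x1_3 = 120, y1_3 = 210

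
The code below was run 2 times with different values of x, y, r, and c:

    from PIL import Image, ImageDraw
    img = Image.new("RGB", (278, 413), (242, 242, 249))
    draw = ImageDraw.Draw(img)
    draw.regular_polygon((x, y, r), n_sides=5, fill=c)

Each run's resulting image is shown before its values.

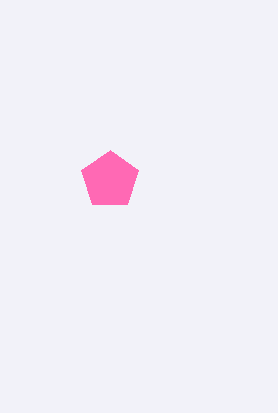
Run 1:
x = 110, y = 180, r = 30, c = 'hotpink'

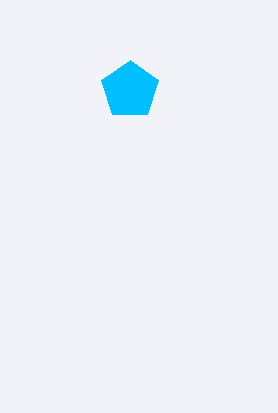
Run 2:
x = 130; y = 90; r = 30; c = 'deepskyblue'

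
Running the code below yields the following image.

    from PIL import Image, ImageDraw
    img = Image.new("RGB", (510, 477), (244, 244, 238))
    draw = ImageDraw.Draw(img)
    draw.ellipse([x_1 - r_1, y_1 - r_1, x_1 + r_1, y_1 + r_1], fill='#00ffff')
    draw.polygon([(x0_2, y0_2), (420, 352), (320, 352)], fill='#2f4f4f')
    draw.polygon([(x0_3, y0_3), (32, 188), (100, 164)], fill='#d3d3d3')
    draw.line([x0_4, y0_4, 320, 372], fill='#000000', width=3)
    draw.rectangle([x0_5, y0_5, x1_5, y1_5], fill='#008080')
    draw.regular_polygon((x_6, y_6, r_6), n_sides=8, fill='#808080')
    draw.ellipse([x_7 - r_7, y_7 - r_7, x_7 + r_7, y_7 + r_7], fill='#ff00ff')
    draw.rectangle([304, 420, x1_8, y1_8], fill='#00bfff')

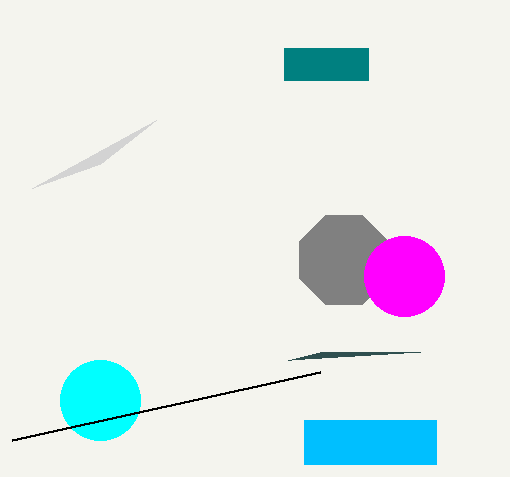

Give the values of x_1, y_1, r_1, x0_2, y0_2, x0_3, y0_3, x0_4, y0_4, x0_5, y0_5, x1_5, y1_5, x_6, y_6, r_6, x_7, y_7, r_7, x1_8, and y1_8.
x_1 = 100, y_1 = 400, r_1 = 40, x0_2 = 288, y0_2 = 360, x0_3 = 156, y0_3 = 120, x0_4 = 12, y0_4 = 440, x0_5 = 284, y0_5 = 48, x1_5 = 368, y1_5 = 80, x_6 = 344, y_6 = 260, r_6 = 48, x_7 = 404, y_7 = 276, r_7 = 40, x1_8 = 436, y1_8 = 464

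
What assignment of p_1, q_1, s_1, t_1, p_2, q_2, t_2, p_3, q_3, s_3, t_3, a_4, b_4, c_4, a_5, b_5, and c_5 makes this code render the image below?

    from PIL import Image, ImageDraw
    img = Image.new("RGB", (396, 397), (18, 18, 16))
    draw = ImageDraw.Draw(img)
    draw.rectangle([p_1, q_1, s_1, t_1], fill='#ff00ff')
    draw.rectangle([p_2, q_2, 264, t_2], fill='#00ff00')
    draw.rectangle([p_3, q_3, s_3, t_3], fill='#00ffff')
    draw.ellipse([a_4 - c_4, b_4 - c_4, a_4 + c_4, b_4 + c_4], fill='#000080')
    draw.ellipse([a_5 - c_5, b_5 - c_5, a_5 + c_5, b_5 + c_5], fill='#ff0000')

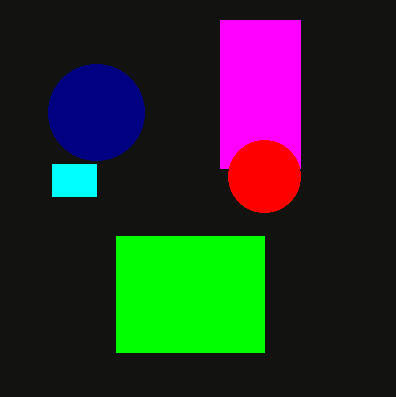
p_1 = 220
q_1 = 20
s_1 = 300
t_1 = 168
p_2 = 116
q_2 = 236
t_2 = 352
p_3 = 52
q_3 = 164
s_3 = 96
t_3 = 196
a_4 = 96
b_4 = 112
c_4 = 48
a_5 = 264
b_5 = 176
c_5 = 36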